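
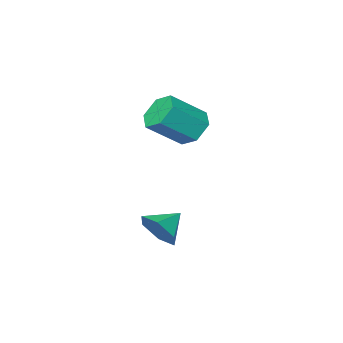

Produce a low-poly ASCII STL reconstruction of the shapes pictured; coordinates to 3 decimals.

solid 
facet normal -0.771 0.209 -0.602
outer loop
vertex -4.098 0.215 0.995
vertex -4.749 0.254 1.843
vertex -4.25 1.14 1.511
endloop
endfacet
facet normal 0.620 0.457 -0.637
outer loop
vertex -4.098 0.215 0.995
vertex -4.25 1.14 1.511
vertex -2.44 -0.232 2.289
endloop
endfacet
facet normal 0.620 0.457 -0.637
outer loop
vertex -2.44 -0.232 2.289
vertex -4.25 1.14 1.511
vertex -2.592 0.693 2.805
endloop
endfacet
facet normal 0.771 -0.209 0.601
outer loop
vertex -2.44 -0.232 2.289
vertex -2.592 0.693 2.805
vertex -3.091 -0.194 3.137
endloop
endfacet
facet normal -0.771 0.208 -0.602
outer loop
vertex -4.25 1.14 1.511
vertex -4.749 0.254 1.843
vertex -4.902 1.179 2.359
endloop
endfacet
facet normal 0.187 0.977 0.099
outer loop
vertex -4.25 1.14 1.511
vertex -4.902 1.179 2.359
vertex -2.592 0.693 2.805
endloop
endfacet
facet normal 0.186 0.977 0.100
outer loop
vertex -2.592 0.693 2.805
vertex -4.902 1.179 2.359
vertex -3.244 0.731 3.653
endloop
endfacet
facet normal 0.771 -0.208 0.602
outer loop
vertex -2.592 0.693 2.805
vertex -3.244 0.731 3.653
vertex -3.091 -0.194 3.137
endloop
endfacet
facet normal -0.771 0.208 -0.601
outer loop
vertex -4.902 1.179 2.359
vertex -4.749 0.254 1.843
vertex -5.4 0.292 2.691
endloop
endfacet
facet normal -0.434 0.519 0.736
outer loop
vertex -4.902 1.179 2.359
vertex -5.4 0.292 2.691
vertex -3.244 0.731 3.653
endloop
endfacet
facet normal -0.434 0.520 0.736
outer loop
vertex -3.244 0.731 3.653
vertex -5.4 0.292 2.691
vertex -3.742 -0.155 3.985
endloop
endfacet
facet normal 0.771 -0.208 0.602
outer loop
vertex -3.244 0.731 3.653
vertex -3.742 -0.155 3.985
vertex -3.091 -0.194 3.137
endloop
endfacet
facet normal -0.771 0.209 -0.601
outer loop
vertex -5.4 0.292 2.691
vertex -4.749 0.254 1.843
vertex -5.248 -0.633 2.175
endloop
endfacet
facet normal -0.620 -0.457 0.637
outer loop
vertex -5.4 0.292 2.691
vertex -5.248 -0.633 2.175
vertex -3.742 -0.155 3.985
endloop
endfacet
facet normal -0.620 -0.457 0.637
outer loop
vertex -3.742 -0.155 3.985
vertex -5.248 -0.633 2.175
vertex -3.59 -1.08 3.469
endloop
endfacet
facet normal 0.771 -0.209 0.602
outer loop
vertex -3.742 -0.155 3.985
vertex -3.59 -1.08 3.469
vertex -3.091 -0.194 3.137
endloop
endfacet
facet normal -0.771 0.208 -0.602
outer loop
vertex -5.248 -0.633 2.175
vertex -4.749 0.254 1.843
vertex -4.596 -0.671 1.327
endloop
endfacet
facet normal -0.186 -0.978 -0.099
outer loop
vertex -5.248 -0.633 2.175
vertex -4.596 -0.671 1.327
vertex -3.59 -1.08 3.469
endloop
endfacet
facet normal -0.187 -0.977 -0.099
outer loop
vertex -3.59 -1.08 3.469
vertex -4.596 -0.671 1.327
vertex -2.938 -1.119 2.621
endloop
endfacet
facet normal 0.771 -0.208 0.602
outer loop
vertex -3.59 -1.08 3.469
vertex -2.938 -1.119 2.621
vertex -3.091 -0.194 3.137
endloop
endfacet
facet normal -0.771 0.208 -0.602
outer loop
vertex -4.596 -0.671 1.327
vertex -4.749 0.254 1.843
vertex -4.098 0.215 0.995
endloop
endfacet
facet normal 0.434 -0.520 -0.736
outer loop
vertex -4.596 -0.671 1.327
vertex -4.098 0.215 0.995
vertex -2.938 -1.119 2.621
endloop
endfacet
facet normal 0.434 -0.519 -0.736
outer loop
vertex -2.938 -1.119 2.621
vertex -4.098 0.215 0.995
vertex -2.44 -0.232 2.289
endloop
endfacet
facet normal 0.771 -0.208 0.601
outer loop
vertex -2.938 -1.119 2.621
vertex -2.44 -0.232 2.289
vertex -3.091 -0.194 3.137
endloop
endfacet
facet normal 0.874 0.075 -0.480
outer loop
vertex -0.463 2.355 -1.743
vertex -0.956 2.884 -2.558
vertex -0.542 3.441 -1.718
endloop
endfacet
facet normal -0.074 -0.028 0.997
outer loop
vertex -0.463 2.355 -1.743
vertex -0.542 3.441 -1.718
vertex -2.224 2.776 -1.862
endloop
endfacet
facet normal 0.874 0.075 -0.480
outer loop
vertex -0.542 3.441 -1.718
vertex -0.956 2.884 -2.558
vertex -1.035 3.971 -2.533
endloop
endfacet
facet normal -0.328 0.689 0.646
outer loop
vertex -0.542 3.441 -1.718
vertex -1.035 3.971 -2.533
vertex -2.224 2.776 -1.862
endloop
endfacet
facet normal 0.874 0.075 -0.480
outer loop
vertex -1.035 3.971 -2.533
vertex -0.956 2.884 -2.558
vertex -1.449 3.413 -3.373
endloop
endfacet
facet normal -0.731 0.677 -0.089
outer loop
vertex -1.035 3.971 -2.533
vertex -1.449 3.413 -3.373
vertex -2.224 2.776 -1.862
endloop
endfacet
facet normal 0.874 0.075 -0.480
outer loop
vertex -1.449 3.413 -3.373
vertex -0.956 2.884 -2.558
vertex -1.37 2.327 -3.398
endloop
endfacet
facet normal -0.879 -0.053 -0.473
outer loop
vertex -1.449 3.413 -3.373
vertex -1.37 2.327 -3.398
vertex -2.224 2.776 -1.862
endloop
endfacet
facet normal 0.874 0.075 -0.480
outer loop
vertex -1.37 2.327 -3.398
vertex -0.956 2.884 -2.558
vertex -0.877 1.797 -2.583
endloop
endfacet
facet normal -0.626 -0.770 -0.123
outer loop
vertex -1.37 2.327 -3.398
vertex -0.877 1.797 -2.583
vertex -2.224 2.776 -1.862
endloop
endfacet
facet normal 0.874 0.075 -0.480
outer loop
vertex -0.877 1.797 -2.583
vertex -0.956 2.884 -2.558
vertex -0.463 2.355 -1.743
endloop
endfacet
facet normal -0.223 -0.758 0.613
outer loop
vertex -0.877 1.797 -2.583
vertex -0.463 2.355 -1.743
vertex -2.224 2.776 -1.862
endloop
endfacet

endsolid


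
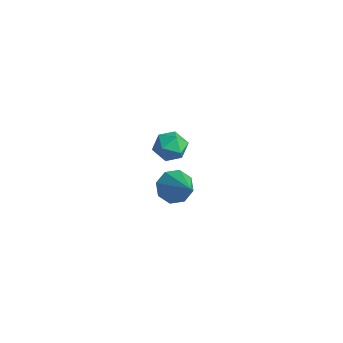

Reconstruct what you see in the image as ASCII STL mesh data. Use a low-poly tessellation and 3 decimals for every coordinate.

solid 
facet normal -0.310 0.238 0.921
outer loop
vertex 1.095 -1.004 3.023
vertex 0.985 -1.81 3.194
vertex 1.717 -1.448 3.347
endloop
endfacet
facet normal 0.160 0.718 0.677
outer loop
vertex 1.095 -1.004 3.023
vertex 1.717 -1.448 3.347
vertex 1.868 -0.906 2.737
endloop
endfacet
facet normal -0.099 0.992 0.073
outer loop
vertex 1.095 -1.004 3.023
vertex 1.868 -0.906 2.737
vertex 1.229 -0.931 2.207
endloop
endfacet
facet normal -0.729 0.682 -0.059
outer loop
vertex 1.095 -1.004 3.023
vertex 1.229 -0.931 2.207
vertex 0.683 -1.49 2.489
endloop
endfacet
facet normal -0.858 0.216 0.466
outer loop
vertex 1.095 -1.004 3.023
vertex 0.683 -1.49 2.489
vertex 0.985 -1.81 3.194
endloop
endfacet
facet normal 0.765 0.375 0.523
outer loop
vertex 1.868 -0.906 2.737
vertex 1.717 -1.448 3.347
vertex 2.237 -1.65 2.731
endloop
endfacet
facet normal 0.007 -0.402 0.916
outer loop
vertex 1.717 -1.448 3.347
vertex 0.985 -1.81 3.194
vertex 1.691 -2.209 3.013
endloop
endfacet
facet normal -0.881 -0.438 0.178
outer loop
vertex 0.985 -1.81 3.194
vertex 0.683 -1.49 2.489
vertex 1.052 -2.234 2.483
endloop
endfacet
facet normal -0.671 0.317 -0.670
outer loop
vertex 0.683 -1.49 2.489
vertex 1.229 -0.931 2.207
vertex 1.203 -1.692 1.873
endloop
endfacet
facet normal 0.346 0.820 -0.456
outer loop
vertex 1.229 -0.931 2.207
vertex 1.868 -0.906 2.737
vertex 1.935 -1.33 2.026
endloop
endfacet
facet normal 0.729 -0.682 0.059
outer loop
vertex 1.825 -2.136 2.197
vertex 2.237 -1.65 2.731
vertex 1.691 -2.209 3.013
endloop
endfacet
facet normal 0.099 -0.992 -0.073
outer loop
vertex 1.825 -2.136 2.197
vertex 1.691 -2.209 3.013
vertex 1.052 -2.234 2.483
endloop
endfacet
facet normal -0.160 -0.718 -0.677
outer loop
vertex 1.825 -2.136 2.197
vertex 1.052 -2.234 2.483
vertex 1.203 -1.692 1.873
endloop
endfacet
facet normal 0.310 -0.238 -0.921
outer loop
vertex 1.825 -2.136 2.197
vertex 1.203 -1.692 1.873
vertex 1.935 -1.33 2.026
endloop
endfacet
facet normal 0.858 -0.216 -0.466
outer loop
vertex 1.825 -2.136 2.197
vertex 1.935 -1.33 2.026
vertex 2.237 -1.65 2.731
endloop
endfacet
facet normal 0.671 -0.317 0.670
outer loop
vertex 1.691 -2.209 3.013
vertex 2.237 -1.65 2.731
vertex 1.717 -1.448 3.347
endloop
endfacet
facet normal -0.346 -0.820 0.456
outer loop
vertex 1.052 -2.234 2.483
vertex 1.691 -2.209 3.013
vertex 0.985 -1.81 3.194
endloop
endfacet
facet normal -0.765 -0.375 -0.523
outer loop
vertex 1.203 -1.692 1.873
vertex 1.052 -2.234 2.483
vertex 0.683 -1.49 2.489
endloop
endfacet
facet normal -0.007 0.402 -0.916
outer loop
vertex 1.935 -1.33 2.026
vertex 1.203 -1.692 1.873
vertex 1.229 -0.931 2.207
endloop
endfacet
facet normal 0.881 0.438 -0.178
outer loop
vertex 2.237 -1.65 2.731
vertex 1.935 -1.33 2.026
vertex 1.868 -0.906 2.737
endloop
endfacet
facet normal -0.764 0.211 -0.610
outer loop
vertex -0.534 0.06 -3.888
vertex -0.88 0.633 -3.256
vertex -0.294 0.718 -3.961
endloop
endfacet
facet normal 0.793 -0.345 -0.502
outer loop
vertex -0.534 0.06 -3.888
vertex -0.294 0.718 -3.961
vertex 0.74 0.187 -1.964
endloop
endfacet
facet normal -0.764 0.209 -0.610
outer loop
vertex -0.294 0.718 -3.961
vertex -0.88 0.633 -3.256
vertex -0.398 1.326 -3.622
endloop
endfacet
facet normal 0.867 0.347 -0.357
outer loop
vertex -0.294 0.718 -3.961
vertex -0.398 1.326 -3.622
vertex 0.74 0.187 -1.964
endloop
endfacet
facet normal -0.765 0.211 -0.609
outer loop
vertex -0.398 1.326 -3.622
vertex -0.88 0.633 -3.256
vertex -0.783 1.529 -3.068
endloop
endfacet
facet normal 0.601 0.789 0.129
outer loop
vertex -0.398 1.326 -3.622
vertex -0.783 1.529 -3.068
vertex 0.74 0.187 -1.964
endloop
endfacet
facet normal -0.764 0.211 -0.610
outer loop
vertex -0.783 1.529 -3.068
vertex -0.88 0.633 -3.256
vertex -1.226 1.206 -2.625
endloop
endfacet
facet normal 0.148 0.723 0.675
outer loop
vertex -0.783 1.529 -3.068
vertex -1.226 1.206 -2.625
vertex 0.74 0.187 -1.964
endloop
endfacet
facet normal -0.764 0.211 -0.610
outer loop
vertex -1.226 1.206 -2.625
vertex -0.88 0.633 -3.256
vertex -1.466 0.548 -2.552
endloop
endfacet
facet normal -0.224 0.188 0.956
outer loop
vertex -1.226 1.206 -2.625
vertex -1.466 0.548 -2.552
vertex 0.74 0.187 -1.964
endloop
endfacet
facet normal -0.764 0.210 -0.610
outer loop
vertex -1.466 0.548 -2.552
vertex -0.88 0.633 -3.256
vertex -1.362 -0.06 -2.891
endloop
endfacet
facet normal -0.299 -0.503 0.811
outer loop
vertex -1.466 0.548 -2.552
vertex -1.362 -0.06 -2.891
vertex 0.74 0.187 -1.964
endloop
endfacet
facet normal -0.764 0.211 -0.609
outer loop
vertex -1.362 -0.06 -2.891
vertex -0.88 0.633 -3.256
vertex -0.977 -0.262 -3.444
endloop
endfacet
facet normal -0.032 -0.946 0.323
outer loop
vertex -1.362 -0.06 -2.891
vertex -0.977 -0.262 -3.444
vertex 0.74 0.187 -1.964
endloop
endfacet
facet normal -0.764 0.211 -0.610
outer loop
vertex -0.977 -0.262 -3.444
vertex -0.88 0.633 -3.256
vertex -0.534 0.06 -3.888
endloop
endfacet
facet normal 0.420 -0.881 -0.220
outer loop
vertex -0.977 -0.262 -3.444
vertex -0.534 0.06 -3.888
vertex 0.74 0.187 -1.964
endloop
endfacet

endsolid


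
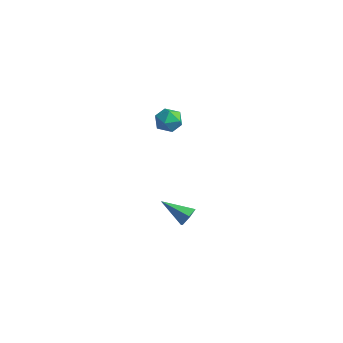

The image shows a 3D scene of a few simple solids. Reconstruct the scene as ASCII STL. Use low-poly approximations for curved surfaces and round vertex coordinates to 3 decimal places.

solid 
facet normal -0.872 0.487 -0.055
outer loop
vertex 0.78 1.551 2.904
vertex 0.379 0.835 2.915
vertex 0.55 1.221 3.619
endloop
endfacet
facet normal -0.380 0.880 0.284
outer loop
vertex 0.78 1.551 2.904
vertex 0.55 1.221 3.619
vertex 1.291 1.565 3.545
endloop
endfacet
facet normal 0.172 0.972 -0.159
outer loop
vertex 0.78 1.551 2.904
vertex 1.291 1.565 3.545
vertex 1.578 1.392 2.796
endloop
endfacet
facet normal 0.023 0.637 -0.770
outer loop
vertex 0.78 1.551 2.904
vertex 1.578 1.392 2.796
vertex 1.014 0.942 2.407
endloop
endfacet
facet normal -0.622 0.338 -0.706
outer loop
vertex 0.78 1.551 2.904
vertex 1.014 0.942 2.407
vertex 0.379 0.835 2.915
endloop
endfacet
facet normal -0.151 0.508 0.848
outer loop
vertex 1.291 1.565 3.545
vertex 0.55 1.221 3.619
vertex 1.206 0.858 3.953
endloop
endfacet
facet normal -0.946 -0.127 0.299
outer loop
vertex 0.55 1.221 3.619
vertex 0.379 0.835 2.915
vertex 0.642 0.408 3.564
endloop
endfacet
facet normal -0.541 -0.370 -0.755
outer loop
vertex 0.379 0.835 2.915
vertex 1.014 0.942 2.407
vertex 0.929 0.235 2.815
endloop
endfacet
facet normal 0.500 0.115 -0.858
outer loop
vertex 1.014 0.942 2.407
vertex 1.578 1.392 2.796
vertex 1.67 0.579 2.741
endloop
endfacet
facet normal 0.742 0.658 0.132
outer loop
vertex 1.578 1.392 2.796
vertex 1.291 1.565 3.545
vertex 1.841 0.965 3.445
endloop
endfacet
facet normal -0.023 -0.637 0.770
outer loop
vertex 1.44 0.249 3.456
vertex 1.206 0.858 3.953
vertex 0.642 0.408 3.564
endloop
endfacet
facet normal -0.172 -0.972 0.159
outer loop
vertex 1.44 0.249 3.456
vertex 0.642 0.408 3.564
vertex 0.929 0.235 2.815
endloop
endfacet
facet normal 0.380 -0.880 -0.284
outer loop
vertex 1.44 0.249 3.456
vertex 0.929 0.235 2.815
vertex 1.67 0.579 2.741
endloop
endfacet
facet normal 0.872 -0.487 0.055
outer loop
vertex 1.44 0.249 3.456
vertex 1.67 0.579 2.741
vertex 1.841 0.965 3.445
endloop
endfacet
facet normal 0.622 -0.338 0.706
outer loop
vertex 1.44 0.249 3.456
vertex 1.841 0.965 3.445
vertex 1.206 0.858 3.953
endloop
endfacet
facet normal -0.500 -0.115 0.858
outer loop
vertex 0.642 0.408 3.564
vertex 1.206 0.858 3.953
vertex 0.55 1.221 3.619
endloop
endfacet
facet normal -0.742 -0.658 -0.132
outer loop
vertex 0.929 0.235 2.815
vertex 0.642 0.408 3.564
vertex 0.379 0.835 2.915
endloop
endfacet
facet normal 0.151 -0.508 -0.848
outer loop
vertex 1.67 0.579 2.741
vertex 0.929 0.235 2.815
vertex 1.014 0.942 2.407
endloop
endfacet
facet normal 0.946 0.127 -0.299
outer loop
vertex 1.841 0.965 3.445
vertex 1.67 0.579 2.741
vertex 1.578 1.392 2.796
endloop
endfacet
facet normal 0.541 0.370 0.755
outer loop
vertex 1.206 0.858 3.953
vertex 1.841 0.965 3.445
vertex 1.291 1.565 3.545
endloop
endfacet
facet normal 0.806 0.334 -0.490
outer loop
vertex 2.446 1.507 -3.556
vertex 2.241 1.18 -4.116
vertex 2.043 1.821 -4.005
endloop
endfacet
facet normal -0.253 0.672 0.696
outer loop
vertex 2.446 1.507 -3.556
vertex 2.043 1.821 -4.005
vertex 0.839 0.6 -3.264
endloop
endfacet
facet normal 0.806 0.334 -0.490
outer loop
vertex 2.043 1.821 -4.005
vertex 2.241 1.18 -4.116
vertex 1.838 1.494 -4.565
endloop
endfacet
facet normal -0.741 0.661 -0.115
outer loop
vertex 2.043 1.821 -4.005
vertex 1.838 1.494 -4.565
vertex 0.839 0.6 -3.264
endloop
endfacet
facet normal 0.806 0.334 -0.490
outer loop
vertex 1.838 1.494 -4.565
vertex 2.241 1.18 -4.116
vertex 2.036 0.853 -4.676
endloop
endfacet
facet normal -0.747 -0.117 -0.654
outer loop
vertex 1.838 1.494 -4.565
vertex 2.036 0.853 -4.676
vertex 0.839 0.6 -3.264
endloop
endfacet
facet normal 0.806 0.334 -0.490
outer loop
vertex 2.036 0.853 -4.676
vertex 2.241 1.18 -4.116
vertex 2.439 0.539 -4.227
endloop
endfacet
facet normal -0.264 -0.886 -0.382
outer loop
vertex 2.036 0.853 -4.676
vertex 2.439 0.539 -4.227
vertex 0.839 0.6 -3.264
endloop
endfacet
facet normal 0.806 0.334 -0.490
outer loop
vertex 2.439 0.539 -4.227
vertex 2.241 1.18 -4.116
vertex 2.644 0.866 -3.667
endloop
endfacet
facet normal 0.225 -0.875 0.429
outer loop
vertex 2.439 0.539 -4.227
vertex 2.644 0.866 -3.667
vertex 0.839 0.6 -3.264
endloop
endfacet
facet normal 0.806 0.334 -0.490
outer loop
vertex 2.644 0.866 -3.667
vertex 2.241 1.18 -4.116
vertex 2.446 1.507 -3.556
endloop
endfacet
facet normal 0.230 -0.097 0.968
outer loop
vertex 2.644 0.866 -3.667
vertex 2.446 1.507 -3.556
vertex 0.839 0.6 -3.264
endloop
endfacet

endsolid


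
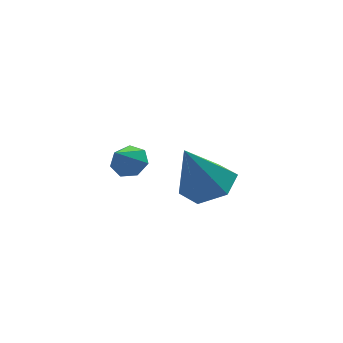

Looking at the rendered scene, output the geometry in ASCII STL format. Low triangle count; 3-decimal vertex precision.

solid 
facet normal 0.410 0.173 -0.896
outer loop
vertex 2.963 3.572 -0.83
vertex 2.48 2.757 -1.208
vertex 2.033 3.673 -1.236
endloop
endfacet
facet normal -0.144 0.832 0.536
outer loop
vertex 2.963 3.572 -0.83
vertex 2.033 3.673 -1.236
vertex 1.64 2.403 0.628
endloop
endfacet
facet normal 0.410 0.173 -0.896
outer loop
vertex 2.033 3.673 -1.236
vertex 2.48 2.757 -1.208
vertex 1.55 2.858 -1.614
endloop
endfacet
facet normal -0.878 0.461 0.129
outer loop
vertex 2.033 3.673 -1.236
vertex 1.55 2.858 -1.614
vertex 1.64 2.403 0.628
endloop
endfacet
facet normal 0.410 0.173 -0.896
outer loop
vertex 1.55 2.858 -1.614
vertex 2.48 2.757 -1.208
vertex 1.998 1.942 -1.586
endloop
endfacet
facet normal -0.896 -0.440 -0.053
outer loop
vertex 1.55 2.858 -1.614
vertex 1.998 1.942 -1.586
vertex 1.64 2.403 0.628
endloop
endfacet
facet normal 0.410 0.173 -0.896
outer loop
vertex 1.998 1.942 -1.586
vertex 2.48 2.757 -1.208
vertex 2.928 1.841 -1.18
endloop
endfacet
facet normal -0.180 -0.968 0.172
outer loop
vertex 1.998 1.942 -1.586
vertex 2.928 1.841 -1.18
vertex 1.64 2.403 0.628
endloop
endfacet
facet normal 0.410 0.173 -0.896
outer loop
vertex 2.928 1.841 -1.18
vertex 2.48 2.757 -1.208
vertex 3.41 2.656 -0.802
endloop
endfacet
facet normal 0.554 -0.597 0.580
outer loop
vertex 2.928 1.841 -1.18
vertex 3.41 2.656 -0.802
vertex 1.64 2.403 0.628
endloop
endfacet
facet normal 0.410 0.173 -0.896
outer loop
vertex 3.41 2.656 -0.802
vertex 2.48 2.757 -1.208
vertex 2.963 3.572 -0.83
endloop
endfacet
facet normal 0.572 0.303 0.762
outer loop
vertex 3.41 2.656 -0.802
vertex 2.963 3.572 -0.83
vertex 1.64 2.403 0.628
endloop
endfacet
facet normal 0.427 0.582 -0.692
outer loop
vertex -0.026 -0.7 2.555
vertex -0.5 -0.794 2.183
vertex -0.425 -0.355 2.599
endloop
endfacet
facet normal 0.260 0.179 0.949
outer loop
vertex -0.026 -0.7 2.555
vertex -0.425 -0.355 2.599
vertex -0.98 -1.446 2.957
endloop
endfacet
facet normal 0.429 0.582 -0.691
outer loop
vertex -0.425 -0.355 2.599
vertex -0.5 -0.794 2.183
vertex -0.88 -0.34 2.329
endloop
endfacet
facet normal -0.438 0.474 0.764
outer loop
vertex -0.425 -0.355 2.599
vertex -0.88 -0.34 2.329
vertex -0.98 -1.446 2.957
endloop
endfacet
facet normal 0.428 0.581 -0.692
outer loop
vertex -0.88 -0.34 2.329
vertex -0.5 -0.794 2.183
vertex -1.049 -0.668 1.949
endloop
endfacet
facet normal -0.948 0.218 0.233
outer loop
vertex -0.88 -0.34 2.329
vertex -1.049 -0.668 1.949
vertex -0.98 -1.446 2.957
endloop
endfacet
facet normal 0.428 0.582 -0.691
outer loop
vertex -1.049 -0.668 1.949
vertex -0.5 -0.794 2.183
vertex -0.805 -1.09 1.745
endloop
endfacet
facet normal -0.886 -0.394 -0.244
outer loop
vertex -1.049 -0.668 1.949
vertex -0.805 -1.09 1.745
vertex -0.98 -1.446 2.957
endloop
endfacet
facet normal 0.428 0.582 -0.691
outer loop
vertex -0.805 -1.09 1.745
vertex -0.5 -0.794 2.183
vertex -0.331 -1.29 1.87
endloop
endfacet
facet normal -0.300 -0.903 -0.308
outer loop
vertex -0.805 -1.09 1.745
vertex -0.331 -1.29 1.87
vertex -0.98 -1.446 2.957
endloop
endfacet
facet normal 0.428 0.582 -0.692
outer loop
vertex -0.331 -1.29 1.87
vertex -0.5 -0.794 2.183
vertex 0.016 -1.116 2.231
endloop
endfacet
facet normal 0.371 -0.924 0.089
outer loop
vertex -0.331 -1.29 1.87
vertex 0.016 -1.116 2.231
vertex -0.98 -1.446 2.957
endloop
endfacet
facet normal 0.428 0.582 -0.692
outer loop
vertex 0.016 -1.116 2.231
vertex -0.5 -0.794 2.183
vertex -0.026 -0.7 2.555
endloop
endfacet
facet normal 0.619 -0.443 0.649
outer loop
vertex 0.016 -1.116 2.231
vertex -0.026 -0.7 2.555
vertex -0.98 -1.446 2.957
endloop
endfacet

endsolid


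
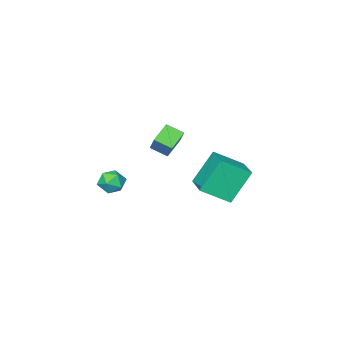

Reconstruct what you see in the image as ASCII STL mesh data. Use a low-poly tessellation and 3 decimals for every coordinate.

solid 
facet normal -0.692 0.511 -0.510
outer loop
vertex -1.351 2.595 1.807
vertex -0.452 4.172 2.167
vertex -0.251 2.362 0.081
endloop
endfacet
facet normal -0.486 -0.852 -0.195
outer loop
vertex 0.932 1.488 0.953
vertex -1.351 2.595 1.807
vertex -0.251 2.362 0.081
endloop
endfacet
facet normal -0.692 0.511 -0.510
outer loop
vertex -0.251 2.362 0.081
vertex -0.452 4.172 2.167
vertex 0.648 3.939 0.441
endloop
endfacet
facet normal 0.534 -0.113 -0.838
outer loop
vertex 0.648 3.939 0.441
vertex 0.932 1.488 0.953
vertex -0.251 2.362 0.081
endloop
endfacet
facet normal -0.534 0.113 0.838
outer loop
vertex -1.351 2.595 1.807
vertex 0.731 3.298 3.039
vertex -0.452 4.172 2.167
endloop
endfacet
facet normal -0.486 -0.852 -0.195
outer loop
vertex -0.168 1.721 2.679
vertex -1.351 2.595 1.807
vertex 0.932 1.488 0.953
endloop
endfacet
facet normal -0.534 0.113 0.838
outer loop
vertex -0.168 1.721 2.679
vertex 0.731 3.298 3.039
vertex -1.351 2.595 1.807
endloop
endfacet
facet normal 0.486 0.852 0.195
outer loop
vertex -0.452 4.172 2.167
vertex 0.731 3.298 3.039
vertex 0.648 3.939 0.441
endloop
endfacet
facet normal 0.534 -0.113 -0.838
outer loop
vertex 1.831 3.065 1.313
vertex 0.932 1.488 0.953
vertex 0.648 3.939 0.441
endloop
endfacet
facet normal 0.486 0.852 0.195
outer loop
vertex 0.648 3.939 0.441
vertex 0.731 3.298 3.039
vertex 1.831 3.065 1.313
endloop
endfacet
facet normal 0.692 -0.511 0.510
outer loop
vertex 1.831 3.065 1.313
vertex -0.168 1.721 2.679
vertex 0.932 1.488 0.953
endloop
endfacet
facet normal 0.692 -0.511 0.510
outer loop
vertex 0.731 3.298 3.039
vertex -0.168 1.721 2.679
vertex 1.831 3.065 1.313
endloop
endfacet
facet normal -0.479 0.762 -0.437
outer loop
vertex -2.158 -3.113 0.85
vertex -1.586 -2.083 2.019
vertex -1.173 -2.885 0.167
endloop
endfacet
facet normal -0.345 -0.621 -0.704
outer loop
vertex -0.674 -3.677 0.621
vertex -2.158 -3.113 0.85
vertex -1.173 -2.885 0.167
endloop
endfacet
facet normal -0.479 0.762 -0.437
outer loop
vertex -1.173 -2.885 0.167
vertex -1.586 -2.083 2.019
vertex -0.601 -1.855 1.336
endloop
endfacet
facet normal 0.807 0.187 -0.560
outer loop
vertex -0.601 -1.855 1.336
vertex -0.674 -3.677 0.621
vertex -1.173 -2.885 0.167
endloop
endfacet
facet normal -0.807 -0.187 0.560
outer loop
vertex -2.158 -3.113 0.85
vertex -1.087 -2.875 2.473
vertex -1.586 -2.083 2.019
endloop
endfacet
facet normal -0.345 -0.621 -0.704
outer loop
vertex -1.659 -3.905 1.304
vertex -2.158 -3.113 0.85
vertex -0.674 -3.677 0.621
endloop
endfacet
facet normal -0.807 -0.187 0.560
outer loop
vertex -1.659 -3.905 1.304
vertex -1.087 -2.875 2.473
vertex -2.158 -3.113 0.85
endloop
endfacet
facet normal 0.345 0.621 0.704
outer loop
vertex -1.586 -2.083 2.019
vertex -1.087 -2.875 2.473
vertex -0.601 -1.855 1.336
endloop
endfacet
facet normal 0.807 0.187 -0.560
outer loop
vertex -0.102 -2.647 1.79
vertex -0.674 -3.677 0.621
vertex -0.601 -1.855 1.336
endloop
endfacet
facet normal 0.345 0.621 0.704
outer loop
vertex -0.601 -1.855 1.336
vertex -1.087 -2.875 2.473
vertex -0.102 -2.647 1.79
endloop
endfacet
facet normal 0.479 -0.762 0.437
outer loop
vertex -0.102 -2.647 1.79
vertex -1.659 -3.905 1.304
vertex -0.674 -3.677 0.621
endloop
endfacet
facet normal 0.479 -0.762 0.437
outer loop
vertex -1.087 -2.875 2.473
vertex -1.659 -3.905 1.304
vertex -0.102 -2.647 1.79
endloop
endfacet
facet normal -0.105 -0.087 0.991
outer loop
vertex 3.048 -1.553 0.851
vertex 2.676 -2.23 0.752
vertex 3.45 -2.22 0.835
endloop
endfacet
facet normal 0.489 0.275 0.828
outer loop
vertex 3.048 -1.553 0.851
vertex 3.45 -2.22 0.835
vertex 3.723 -1.592 0.465
endloop
endfacet
facet normal 0.301 0.845 0.442
outer loop
vertex 3.048 -1.553 0.851
vertex 3.723 -1.592 0.465
vertex 3.119 -1.214 0.154
endloop
endfacet
facet normal -0.409 0.836 0.365
outer loop
vertex 3.048 -1.553 0.851
vertex 3.119 -1.214 0.154
vertex 2.472 -1.608 0.331
endloop
endfacet
facet normal -0.661 0.260 0.704
outer loop
vertex 3.048 -1.553 0.851
vertex 2.472 -1.608 0.331
vertex 2.676 -2.23 0.752
endloop
endfacet
facet normal 0.897 -0.143 0.419
outer loop
vertex 3.723 -1.592 0.465
vertex 3.45 -2.22 0.835
vertex 3.768 -2.292 0.129
endloop
endfacet
facet normal -0.064 -0.729 0.682
outer loop
vertex 3.45 -2.22 0.835
vertex 2.676 -2.23 0.752
vertex 3.121 -2.686 0.306
endloop
endfacet
facet normal -0.961 -0.167 0.219
outer loop
vertex 2.676 -2.23 0.752
vertex 2.472 -1.608 0.331
vertex 2.517 -2.308 -0.005
endloop
endfacet
facet normal -0.555 0.764 -0.328
outer loop
vertex 2.472 -1.608 0.331
vertex 3.119 -1.214 0.154
vertex 2.79 -1.68 -0.375
endloop
endfacet
facet normal 0.593 0.779 -0.205
outer loop
vertex 3.119 -1.214 0.154
vertex 3.723 -1.592 0.465
vertex 3.564 -1.67 -0.292
endloop
endfacet
facet normal 0.409 -0.836 -0.365
outer loop
vertex 3.192 -2.347 -0.391
vertex 3.768 -2.292 0.129
vertex 3.121 -2.686 0.306
endloop
endfacet
facet normal -0.301 -0.845 -0.442
outer loop
vertex 3.192 -2.347 -0.391
vertex 3.121 -2.686 0.306
vertex 2.517 -2.308 -0.005
endloop
endfacet
facet normal -0.489 -0.275 -0.828
outer loop
vertex 3.192 -2.347 -0.391
vertex 2.517 -2.308 -0.005
vertex 2.79 -1.68 -0.375
endloop
endfacet
facet normal 0.105 0.087 -0.991
outer loop
vertex 3.192 -2.347 -0.391
vertex 2.79 -1.68 -0.375
vertex 3.564 -1.67 -0.292
endloop
endfacet
facet normal 0.661 -0.260 -0.704
outer loop
vertex 3.192 -2.347 -0.391
vertex 3.564 -1.67 -0.292
vertex 3.768 -2.292 0.129
endloop
endfacet
facet normal 0.555 -0.764 0.328
outer loop
vertex 3.121 -2.686 0.306
vertex 3.768 -2.292 0.129
vertex 3.45 -2.22 0.835
endloop
endfacet
facet normal -0.593 -0.779 0.205
outer loop
vertex 2.517 -2.308 -0.005
vertex 3.121 -2.686 0.306
vertex 2.676 -2.23 0.752
endloop
endfacet
facet normal -0.897 0.143 -0.419
outer loop
vertex 2.79 -1.68 -0.375
vertex 2.517 -2.308 -0.005
vertex 2.472 -1.608 0.331
endloop
endfacet
facet normal 0.064 0.729 -0.682
outer loop
vertex 3.564 -1.67 -0.292
vertex 2.79 -1.68 -0.375
vertex 3.119 -1.214 0.154
endloop
endfacet
facet normal 0.961 0.167 -0.219
outer loop
vertex 3.768 -2.292 0.129
vertex 3.564 -1.67 -0.292
vertex 3.723 -1.592 0.465
endloop
endfacet

endsolid


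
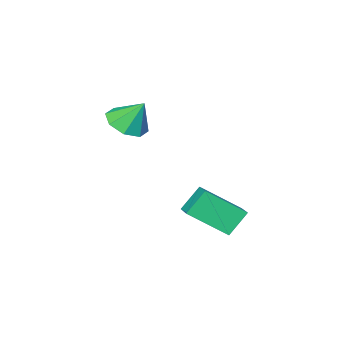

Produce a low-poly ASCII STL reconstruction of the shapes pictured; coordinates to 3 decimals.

solid 
facet normal 0.219 -0.495 -0.841
outer loop
vertex -0.775 -2.433 1.131
vertex -1.301 -1.972 0.723
vertex -0.512 -1.922 0.899
endloop
endfacet
facet normal 0.625 0.032 0.780
outer loop
vertex -0.775 -2.433 1.131
vertex -0.512 -1.922 0.899
vertex -1.559 -1.388 1.717
endloop
endfacet
facet normal 0.219 -0.494 -0.841
outer loop
vertex -0.512 -1.922 0.899
vertex -1.301 -1.972 0.723
vertex -0.712 -1.44 0.564
endloop
endfacet
facet normal 0.661 0.593 0.459
outer loop
vertex -0.512 -1.922 0.899
vertex -0.712 -1.44 0.564
vertex -1.559 -1.388 1.717
endloop
endfacet
facet normal 0.218 -0.493 -0.842
outer loop
vertex -0.712 -1.44 0.564
vertex -1.301 -1.972 0.723
vertex -1.257 -1.269 0.323
endloop
endfacet
facet normal 0.242 0.961 0.134
outer loop
vertex -0.712 -1.44 0.564
vertex -1.257 -1.269 0.323
vertex -1.559 -1.388 1.717
endloop
endfacet
facet normal 0.218 -0.493 -0.842
outer loop
vertex -1.257 -1.269 0.323
vertex -1.301 -1.972 0.723
vertex -1.828 -1.51 0.316
endloop
endfacet
facet normal -0.389 0.921 -0.006
outer loop
vertex -1.257 -1.269 0.323
vertex -1.828 -1.51 0.316
vertex -1.559 -1.388 1.717
endloop
endfacet
facet normal 0.217 -0.494 -0.842
outer loop
vertex -1.828 -1.51 0.316
vertex -1.301 -1.972 0.723
vertex -2.091 -2.021 0.548
endloop
endfacet
facet normal -0.859 0.497 0.122
outer loop
vertex -1.828 -1.51 0.316
vertex -2.091 -2.021 0.548
vertex -1.559 -1.388 1.717
endloop
endfacet
facet normal 0.217 -0.495 -0.841
outer loop
vertex -2.091 -2.021 0.548
vertex -1.301 -1.972 0.723
vertex -1.891 -2.503 0.883
endloop
endfacet
facet normal -0.895 -0.064 0.442
outer loop
vertex -2.091 -2.021 0.548
vertex -1.891 -2.503 0.883
vertex -1.559 -1.388 1.717
endloop
endfacet
facet normal 0.217 -0.495 -0.842
outer loop
vertex -1.891 -2.503 0.883
vertex -1.301 -1.972 0.723
vertex -1.346 -2.674 1.124
endloop
endfacet
facet normal -0.475 -0.432 0.767
outer loop
vertex -1.891 -2.503 0.883
vertex -1.346 -2.674 1.124
vertex -1.559 -1.388 1.717
endloop
endfacet
facet normal 0.219 -0.495 -0.841
outer loop
vertex -1.346 -2.674 1.124
vertex -1.301 -1.972 0.723
vertex -0.775 -2.433 1.131
endloop
endfacet
facet normal 0.155 -0.392 0.907
outer loop
vertex -1.346 -2.674 1.124
vertex -0.775 -2.433 1.131
vertex -1.559 -1.388 1.717
endloop
endfacet
facet normal -0.585 0.567 -0.581
outer loop
vertex -3.583 1.084 -2.894
vertex -3.112 1.859 -2.612
vertex -2.877 0.958 -3.728
endloop
endfacet
facet normal -0.496 -0.816 -0.297
outer loop
vertex -1.888 0.001 -2.748
vertex -3.583 1.084 -2.894
vertex -2.877 0.958 -3.728
endloop
endfacet
facet normal -0.585 0.566 -0.580
outer loop
vertex -2.877 0.958 -3.728
vertex -3.112 1.859 -2.612
vertex -2.406 1.734 -3.446
endloop
endfacet
facet normal 0.642 -0.114 -0.759
outer loop
vertex -2.406 1.734 -3.446
vertex -1.888 0.001 -2.748
vertex -2.877 0.958 -3.728
endloop
endfacet
facet normal -0.642 0.114 0.759
outer loop
vertex -3.583 1.084 -2.894
vertex -2.123 0.902 -1.632
vertex -3.112 1.859 -2.612
endloop
endfacet
facet normal -0.496 -0.816 -0.297
outer loop
vertex -2.594 0.126 -1.914
vertex -3.583 1.084 -2.894
vertex -1.888 0.001 -2.748
endloop
endfacet
facet normal -0.642 0.114 0.759
outer loop
vertex -2.594 0.126 -1.914
vertex -2.123 0.902 -1.632
vertex -3.583 1.084 -2.894
endloop
endfacet
facet normal 0.495 0.816 0.297
outer loop
vertex -3.112 1.859 -2.612
vertex -2.123 0.902 -1.632
vertex -2.406 1.734 -3.446
endloop
endfacet
facet normal 0.641 -0.114 -0.759
outer loop
vertex -1.417 0.776 -2.466
vertex -1.888 0.001 -2.748
vertex -2.406 1.734 -3.446
endloop
endfacet
facet normal 0.496 0.816 0.297
outer loop
vertex -2.406 1.734 -3.446
vertex -2.123 0.902 -1.632
vertex -1.417 0.776 -2.466
endloop
endfacet
facet normal 0.585 -0.567 0.580
outer loop
vertex -1.417 0.776 -2.466
vertex -2.594 0.126 -1.914
vertex -1.888 0.001 -2.748
endloop
endfacet
facet normal 0.585 -0.566 0.581
outer loop
vertex -2.123 0.902 -1.632
vertex -2.594 0.126 -1.914
vertex -1.417 0.776 -2.466
endloop
endfacet

endsolid


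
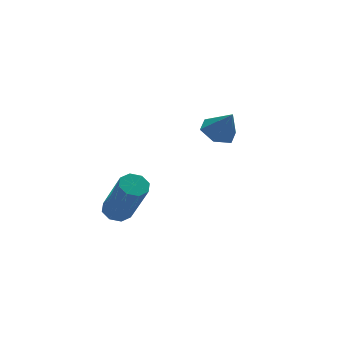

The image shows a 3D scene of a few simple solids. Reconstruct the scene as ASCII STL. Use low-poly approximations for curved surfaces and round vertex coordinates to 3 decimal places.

solid 
facet normal -0.254 0.447 -0.858
outer loop
vertex 1.642 2.229 1.37
vertex 0.908 2.256 1.601
vertex 1.385 2.838 1.763
endloop
endfacet
facet normal 0.922 0.163 0.351
outer loop
vertex 1.642 2.229 1.37
vertex 1.385 2.838 1.763
vertex 1.232 1.684 2.699
endloop
endfacet
facet normal -0.253 0.446 -0.858
outer loop
vertex 1.385 2.838 1.763
vertex 0.908 2.256 1.601
vertex 0.65 2.866 1.994
endloop
endfacet
facet normal 0.263 0.586 0.766
outer loop
vertex 1.385 2.838 1.763
vertex 0.65 2.866 1.994
vertex 1.232 1.684 2.699
endloop
endfacet
facet normal -0.253 0.446 -0.859
outer loop
vertex 0.65 2.866 1.994
vertex 0.908 2.256 1.601
vertex 0.174 2.283 1.831
endloop
endfacet
facet normal -0.543 0.217 0.811
outer loop
vertex 0.65 2.866 1.994
vertex 0.174 2.283 1.831
vertex 1.232 1.684 2.699
endloop
endfacet
facet normal -0.253 0.446 -0.859
outer loop
vertex 0.174 2.283 1.831
vertex 0.908 2.256 1.601
vertex 0.432 1.673 1.438
endloop
endfacet
facet normal -0.688 -0.576 0.442
outer loop
vertex 0.174 2.283 1.831
vertex 0.432 1.673 1.438
vertex 1.232 1.684 2.699
endloop
endfacet
facet normal -0.253 0.446 -0.859
outer loop
vertex 0.432 1.673 1.438
vertex 0.908 2.256 1.601
vertex 1.166 1.646 1.208
endloop
endfacet
facet normal -0.028 -0.999 0.027
outer loop
vertex 0.432 1.673 1.438
vertex 1.166 1.646 1.208
vertex 1.232 1.684 2.699
endloop
endfacet
facet normal -0.254 0.446 -0.858
outer loop
vertex 1.166 1.646 1.208
vertex 0.908 2.256 1.601
vertex 1.642 2.229 1.37
endloop
endfacet
facet normal 0.777 -0.629 -0.018
outer loop
vertex 1.166 1.646 1.208
vertex 1.642 2.229 1.37
vertex 1.232 1.684 2.699
endloop
endfacet
facet normal -0.096 0.506 -0.857
outer loop
vertex -3.448 1.065 -0.511
vertex -3.896 0.714 -0.668
vertex -3.848 1.223 -0.373
endloop
endfacet
facet normal 0.454 0.789 0.414
outer loop
vertex -3.448 1.065 -0.511
vertex -3.848 1.223 -0.373
vertex -3.236 -0.043 1.365
endloop
endfacet
facet normal 0.453 0.789 0.415
outer loop
vertex -3.236 -0.043 1.365
vertex -3.848 1.223 -0.373
vertex -3.636 0.114 1.503
endloop
endfacet
facet normal 0.097 -0.507 0.857
outer loop
vertex -3.236 -0.043 1.365
vertex -3.636 0.114 1.503
vertex -3.684 -0.394 1.208
endloop
endfacet
facet normal -0.095 0.506 -0.857
outer loop
vertex -3.848 1.223 -0.373
vertex -3.896 0.714 -0.668
vertex -4.276 1.083 -0.408
endloop
endfacet
facet normal -0.305 0.804 0.510
outer loop
vertex -3.848 1.223 -0.373
vertex -4.276 1.083 -0.408
vertex -3.636 0.114 1.503
endloop
endfacet
facet normal -0.304 0.805 0.510
outer loop
vertex -3.636 0.114 1.503
vertex -4.276 1.083 -0.408
vertex -4.064 -0.026 1.469
endloop
endfacet
facet normal 0.098 -0.507 0.857
outer loop
vertex -3.636 0.114 1.503
vertex -4.064 -0.026 1.469
vertex -3.684 -0.394 1.208
endloop
endfacet
facet normal -0.096 0.506 -0.857
outer loop
vertex -4.276 1.083 -0.408
vertex -3.896 0.714 -0.668
vertex -4.481 0.727 -0.595
endloop
endfacet
facet normal -0.886 0.349 0.306
outer loop
vertex -4.276 1.083 -0.408
vertex -4.481 0.727 -0.595
vertex -4.064 -0.026 1.469
endloop
endfacet
facet normal -0.886 0.349 0.306
outer loop
vertex -4.064 -0.026 1.469
vertex -4.481 0.727 -0.595
vertex -4.269 -0.382 1.282
endloop
endfacet
facet normal 0.098 -0.506 0.857
outer loop
vertex -4.064 -0.026 1.469
vertex -4.269 -0.382 1.282
vertex -3.684 -0.394 1.208
endloop
endfacet
facet normal -0.096 0.506 -0.857
outer loop
vertex -4.481 0.727 -0.595
vertex -3.896 0.714 -0.668
vertex -4.344 0.363 -0.825
endloop
endfacet
facet normal -0.948 -0.309 -0.076
outer loop
vertex -4.481 0.727 -0.595
vertex -4.344 0.363 -0.825
vertex -4.269 -0.382 1.282
endloop
endfacet
facet normal -0.948 -0.310 -0.076
outer loop
vertex -4.269 -0.382 1.282
vertex -4.344 0.363 -0.825
vertex -4.132 -0.745 1.051
endloop
endfacet
facet normal 0.098 -0.508 0.856
outer loop
vertex -4.269 -0.382 1.282
vertex -4.132 -0.745 1.051
vertex -3.684 -0.394 1.208
endloop
endfacet
facet normal -0.097 0.507 -0.857
outer loop
vertex -4.344 0.363 -0.825
vertex -3.896 0.714 -0.668
vertex -3.944 0.206 -0.963
endloop
endfacet
facet normal -0.453 -0.789 -0.415
outer loop
vertex -4.344 0.363 -0.825
vertex -3.944 0.206 -0.963
vertex -4.132 -0.745 1.051
endloop
endfacet
facet normal -0.454 -0.788 -0.415
outer loop
vertex -4.132 -0.745 1.051
vertex -3.944 0.206 -0.963
vertex -3.732 -0.903 0.913
endloop
endfacet
facet normal 0.096 -0.506 0.857
outer loop
vertex -4.132 -0.745 1.051
vertex -3.732 -0.903 0.913
vertex -3.684 -0.394 1.208
endloop
endfacet
facet normal -0.098 0.507 -0.857
outer loop
vertex -3.944 0.206 -0.963
vertex -3.896 0.714 -0.668
vertex -3.516 0.346 -0.929
endloop
endfacet
facet normal 0.304 -0.805 -0.510
outer loop
vertex -3.944 0.206 -0.963
vertex -3.516 0.346 -0.929
vertex -3.732 -0.903 0.913
endloop
endfacet
facet normal 0.305 -0.804 -0.510
outer loop
vertex -3.732 -0.903 0.913
vertex -3.516 0.346 -0.929
vertex -3.304 -0.763 0.948
endloop
endfacet
facet normal 0.095 -0.506 0.857
outer loop
vertex -3.732 -0.903 0.913
vertex -3.304 -0.763 0.948
vertex -3.684 -0.394 1.208
endloop
endfacet
facet normal -0.098 0.506 -0.857
outer loop
vertex -3.516 0.346 -0.929
vertex -3.896 0.714 -0.668
vertex -3.311 0.702 -0.742
endloop
endfacet
facet normal 0.886 -0.349 -0.306
outer loop
vertex -3.516 0.346 -0.929
vertex -3.311 0.702 -0.742
vertex -3.304 -0.763 0.948
endloop
endfacet
facet normal 0.886 -0.349 -0.306
outer loop
vertex -3.304 -0.763 0.948
vertex -3.311 0.702 -0.742
vertex -3.099 -0.407 1.135
endloop
endfacet
facet normal 0.096 -0.506 0.857
outer loop
vertex -3.304 -0.763 0.948
vertex -3.099 -0.407 1.135
vertex -3.684 -0.394 1.208
endloop
endfacet
facet normal -0.098 0.508 -0.856
outer loop
vertex -3.311 0.702 -0.742
vertex -3.896 0.714 -0.668
vertex -3.448 1.065 -0.511
endloop
endfacet
facet normal 0.948 0.309 0.076
outer loop
vertex -3.311 0.702 -0.742
vertex -3.448 1.065 -0.511
vertex -3.099 -0.407 1.135
endloop
endfacet
facet normal 0.948 0.309 0.075
outer loop
vertex -3.099 -0.407 1.135
vertex -3.448 1.065 -0.511
vertex -3.236 -0.043 1.365
endloop
endfacet
facet normal 0.096 -0.506 0.857
outer loop
vertex -3.099 -0.407 1.135
vertex -3.236 -0.043 1.365
vertex -3.684 -0.394 1.208
endloop
endfacet

endsolid


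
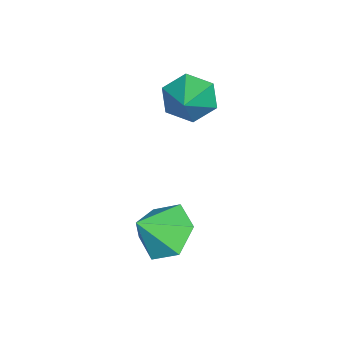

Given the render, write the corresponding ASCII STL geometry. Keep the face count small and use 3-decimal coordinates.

solid 
facet normal -0.871 -0.136 -0.472
outer loop
vertex -3.246 2.913 2.227
vertex -3.636 3.57 2.758
vertex -3.235 3.801 1.951
endloop
endfacet
facet normal 0.827 -0.176 -0.534
outer loop
vertex -3.246 2.913 2.227
vertex -3.235 3.801 1.951
vertex -2.224 3.79 3.522
endloop
endfacet
facet normal -0.871 -0.136 -0.472
outer loop
vertex -3.235 3.801 1.951
vertex -3.636 3.57 2.758
vertex -3.625 4.458 2.482
endloop
endfacet
facet normal 0.617 0.683 -0.392
outer loop
vertex -3.235 3.801 1.951
vertex -3.625 4.458 2.482
vertex -2.224 3.79 3.522
endloop
endfacet
facet normal -0.871 -0.136 -0.472
outer loop
vertex -3.625 4.458 2.482
vertex -3.636 3.57 2.758
vertex -4.026 4.226 3.288
endloop
endfacet
facet normal 0.177 0.919 0.352
outer loop
vertex -3.625 4.458 2.482
vertex -4.026 4.226 3.288
vertex -2.224 3.79 3.522
endloop
endfacet
facet normal -0.871 -0.137 -0.471
outer loop
vertex -4.026 4.226 3.288
vertex -3.636 3.57 2.758
vertex -4.036 3.339 3.565
endloop
endfacet
facet normal -0.052 0.298 0.953
outer loop
vertex -4.026 4.226 3.288
vertex -4.036 3.339 3.565
vertex -2.224 3.79 3.522
endloop
endfacet
facet normal -0.871 -0.137 -0.471
outer loop
vertex -4.036 3.339 3.565
vertex -3.636 3.57 2.758
vertex -3.646 2.682 3.034
endloop
endfacet
facet normal 0.159 -0.562 0.812
outer loop
vertex -4.036 3.339 3.565
vertex -3.646 2.682 3.034
vertex -2.224 3.79 3.522
endloop
endfacet
facet normal -0.871 -0.137 -0.471
outer loop
vertex -3.646 2.682 3.034
vertex -3.636 3.57 2.758
vertex -3.246 2.913 2.227
endloop
endfacet
facet normal 0.599 -0.798 0.068
outer loop
vertex -3.646 2.682 3.034
vertex -3.246 2.913 2.227
vertex -2.224 3.79 3.522
endloop
endfacet
facet normal -0.540 0.511 -0.669
outer loop
vertex 0.921 3.689 -1.182
vertex 0.208 3.932 -0.422
vertex 1.041 4.579 -0.6
endloop
endfacet
facet normal 0.994 -0.103 -0.047
outer loop
vertex 0.921 3.689 -1.182
vertex 1.041 4.579 -0.6
vertex 0.952 3.228 0.502
endloop
endfacet
facet normal -0.539 0.510 -0.670
outer loop
vertex 1.041 4.579 -0.6
vertex 0.208 3.932 -0.422
vertex 0.327 4.822 0.159
endloop
endfacet
facet normal 0.727 0.404 0.555
outer loop
vertex 1.041 4.579 -0.6
vertex 0.327 4.822 0.159
vertex 0.952 3.228 0.502
endloop
endfacet
facet normal -0.539 0.510 -0.670
outer loop
vertex 0.327 4.822 0.159
vertex 0.208 3.932 -0.422
vertex -0.506 4.175 0.337
endloop
endfacet
facet normal 0.035 0.223 0.974
outer loop
vertex 0.327 4.822 0.159
vertex -0.506 4.175 0.337
vertex 0.952 3.228 0.502
endloop
endfacet
facet normal -0.539 0.509 -0.671
outer loop
vertex -0.506 4.175 0.337
vertex 0.208 3.932 -0.422
vertex -0.625 3.284 -0.244
endloop
endfacet
facet normal -0.392 -0.465 0.794
outer loop
vertex -0.506 4.175 0.337
vertex -0.625 3.284 -0.244
vertex 0.952 3.228 0.502
endloop
endfacet
facet normal -0.540 0.510 -0.670
outer loop
vertex -0.625 3.284 -0.244
vertex 0.208 3.932 -0.422
vertex 0.088 3.041 -1.004
endloop
endfacet
facet normal -0.126 -0.973 0.193
outer loop
vertex -0.625 3.284 -0.244
vertex 0.088 3.041 -1.004
vertex 0.952 3.228 0.502
endloop
endfacet
facet normal -0.540 0.510 -0.670
outer loop
vertex 0.088 3.041 -1.004
vertex 0.208 3.932 -0.422
vertex 0.921 3.689 -1.182
endloop
endfacet
facet normal 0.567 -0.792 -0.227
outer loop
vertex 0.088 3.041 -1.004
vertex 0.921 3.689 -1.182
vertex 0.952 3.228 0.502
endloop
endfacet

endsolid


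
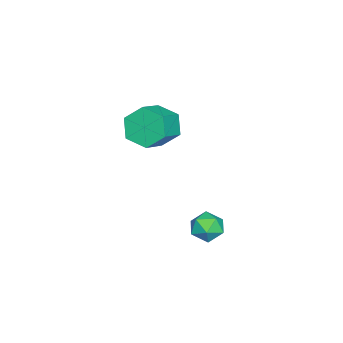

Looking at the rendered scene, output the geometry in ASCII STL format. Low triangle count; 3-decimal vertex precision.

solid 
facet normal -0.885 0.151 -0.439
outer loop
vertex -3.197 -0.028 0.185
vertex -3.703 -0.285 1.116
vertex -3.426 0.75 0.914
endloop
endfacet
facet normal 0.415 0.684 -0.600
outer loop
vertex -3.197 -0.028 0.185
vertex -3.426 0.75 0.914
vertex -1.851 -0.257 0.854
endloop
endfacet
facet normal 0.415 0.684 -0.600
outer loop
vertex -1.851 -0.257 0.854
vertex -3.426 0.75 0.914
vertex -2.081 0.52 1.582
endloop
endfacet
facet normal 0.885 -0.150 0.440
outer loop
vertex -1.851 -0.257 0.854
vertex -2.081 0.52 1.582
vertex -2.357 -0.515 1.784
endloop
endfacet
facet normal -0.885 0.151 -0.439
outer loop
vertex -3.426 0.75 0.914
vertex -3.703 -0.285 1.116
vertex -3.932 0.492 1.845
endloop
endfacet
facet normal 0.025 0.960 0.280
outer loop
vertex -3.426 0.75 0.914
vertex -3.932 0.492 1.845
vertex -2.081 0.52 1.582
endloop
endfacet
facet normal 0.025 0.960 0.279
outer loop
vertex -2.081 0.52 1.582
vertex -3.932 0.492 1.845
vertex -2.586 0.263 2.513
endloop
endfacet
facet normal 0.886 -0.151 0.439
outer loop
vertex -2.081 0.52 1.582
vertex -2.586 0.263 2.513
vertex -2.357 -0.515 1.784
endloop
endfacet
facet normal -0.885 0.152 -0.440
outer loop
vertex -3.932 0.492 1.845
vertex -3.703 -0.285 1.116
vertex -4.209 -0.543 2.046
endloop
endfacet
facet normal -0.389 0.275 0.879
outer loop
vertex -3.932 0.492 1.845
vertex -4.209 -0.543 2.046
vertex -2.586 0.263 2.513
endloop
endfacet
facet normal -0.390 0.276 0.879
outer loop
vertex -2.586 0.263 2.513
vertex -4.209 -0.543 2.046
vertex -2.863 -0.772 2.715
endloop
endfacet
facet normal 0.885 -0.151 0.439
outer loop
vertex -2.586 0.263 2.513
vertex -2.863 -0.772 2.715
vertex -2.357 -0.515 1.784
endloop
endfacet
facet normal -0.885 0.150 -0.440
outer loop
vertex -4.209 -0.543 2.046
vertex -3.703 -0.285 1.116
vertex -3.979 -1.32 1.318
endloop
endfacet
facet normal -0.415 -0.685 0.600
outer loop
vertex -4.209 -0.543 2.046
vertex -3.979 -1.32 1.318
vertex -2.863 -0.772 2.715
endloop
endfacet
facet normal -0.415 -0.684 0.600
outer loop
vertex -2.863 -0.772 2.715
vertex -3.979 -1.32 1.318
vertex -2.634 -1.55 1.986
endloop
endfacet
facet normal 0.885 -0.151 0.439
outer loop
vertex -2.863 -0.772 2.715
vertex -2.634 -1.55 1.986
vertex -2.357 -0.515 1.784
endloop
endfacet
facet normal -0.886 0.151 -0.439
outer loop
vertex -3.979 -1.32 1.318
vertex -3.703 -0.285 1.116
vertex -3.474 -1.063 0.387
endloop
endfacet
facet normal -0.026 -0.960 -0.279
outer loop
vertex -3.979 -1.32 1.318
vertex -3.474 -1.063 0.387
vertex -2.634 -1.55 1.986
endloop
endfacet
facet normal -0.025 -0.960 -0.279
outer loop
vertex -2.634 -1.55 1.986
vertex -3.474 -1.063 0.387
vertex -2.128 -1.292 1.055
endloop
endfacet
facet normal 0.885 -0.151 0.439
outer loop
vertex -2.634 -1.55 1.986
vertex -2.128 -1.292 1.055
vertex -2.357 -0.515 1.784
endloop
endfacet
facet normal -0.885 0.151 -0.439
outer loop
vertex -3.474 -1.063 0.387
vertex -3.703 -0.285 1.116
vertex -3.197 -0.028 0.185
endloop
endfacet
facet normal 0.389 -0.276 -0.879
outer loop
vertex -3.474 -1.063 0.387
vertex -3.197 -0.028 0.185
vertex -2.128 -1.292 1.055
endloop
endfacet
facet normal 0.390 -0.275 -0.879
outer loop
vertex -2.128 -1.292 1.055
vertex -3.197 -0.028 0.185
vertex -1.851 -0.257 0.854
endloop
endfacet
facet normal 0.885 -0.152 0.440
outer loop
vertex -2.128 -1.292 1.055
vertex -1.851 -0.257 0.854
vertex -2.357 -0.515 1.784
endloop
endfacet
facet normal -0.956 0.038 0.290
outer loop
vertex 1.549 4.279 -0.276
vertex 1.41 3.571 -0.643
vertex 1.645 3.586 0.131
endloop
endfacet
facet normal -0.536 0.371 0.758
outer loop
vertex 1.549 4.279 -0.276
vertex 1.645 3.586 0.131
vertex 2.183 4.185 0.218
endloop
endfacet
facet normal -0.190 0.891 0.413
outer loop
vertex 1.549 4.279 -0.276
vertex 2.183 4.185 0.218
vertex 2.281 4.54 -0.503
endloop
endfacet
facet normal -0.396 0.878 -0.269
outer loop
vertex 1.549 4.279 -0.276
vertex 2.281 4.54 -0.503
vertex 1.803 4.161 -1.036
endloop
endfacet
facet normal -0.871 0.350 -0.345
outer loop
vertex 1.549 4.279 -0.276
vertex 1.803 4.161 -1.036
vertex 1.41 3.571 -0.643
endloop
endfacet
facet normal -0.052 -0.098 0.994
outer loop
vertex 2.183 4.185 0.218
vertex 1.645 3.586 0.131
vertex 2.437 3.419 0.156
endloop
endfacet
facet normal -0.732 -0.639 0.235
outer loop
vertex 1.645 3.586 0.131
vertex 1.41 3.571 -0.643
vertex 1.959 3.04 -0.377
endloop
endfacet
facet normal -0.594 -0.133 -0.793
outer loop
vertex 1.41 3.571 -0.643
vertex 1.803 4.161 -1.036
vertex 2.057 3.395 -1.098
endloop
endfacet
facet normal 0.173 0.722 -0.669
outer loop
vertex 1.803 4.161 -1.036
vertex 2.281 4.54 -0.503
vertex 2.595 3.994 -1.011
endloop
endfacet
facet normal 0.508 0.743 0.435
outer loop
vertex 2.281 4.54 -0.503
vertex 2.183 4.185 0.218
vertex 2.83 4.009 -0.237
endloop
endfacet
facet normal 0.396 -0.878 0.269
outer loop
vertex 2.691 3.301 -0.604
vertex 2.437 3.419 0.156
vertex 1.959 3.04 -0.377
endloop
endfacet
facet normal 0.190 -0.891 -0.413
outer loop
vertex 2.691 3.301 -0.604
vertex 1.959 3.04 -0.377
vertex 2.057 3.395 -1.098
endloop
endfacet
facet normal 0.536 -0.371 -0.758
outer loop
vertex 2.691 3.301 -0.604
vertex 2.057 3.395 -1.098
vertex 2.595 3.994 -1.011
endloop
endfacet
facet normal 0.956 -0.038 -0.290
outer loop
vertex 2.691 3.301 -0.604
vertex 2.595 3.994 -1.011
vertex 2.83 4.009 -0.237
endloop
endfacet
facet normal 0.871 -0.350 0.345
outer loop
vertex 2.691 3.301 -0.604
vertex 2.83 4.009 -0.237
vertex 2.437 3.419 0.156
endloop
endfacet
facet normal -0.173 -0.722 0.669
outer loop
vertex 1.959 3.04 -0.377
vertex 2.437 3.419 0.156
vertex 1.645 3.586 0.131
endloop
endfacet
facet normal -0.508 -0.743 -0.435
outer loop
vertex 2.057 3.395 -1.098
vertex 1.959 3.04 -0.377
vertex 1.41 3.571 -0.643
endloop
endfacet
facet normal 0.052 0.098 -0.994
outer loop
vertex 2.595 3.994 -1.011
vertex 2.057 3.395 -1.098
vertex 1.803 4.161 -1.036
endloop
endfacet
facet normal 0.732 0.639 -0.235
outer loop
vertex 2.83 4.009 -0.237
vertex 2.595 3.994 -1.011
vertex 2.281 4.54 -0.503
endloop
endfacet
facet normal 0.594 0.133 0.793
outer loop
vertex 2.437 3.419 0.156
vertex 2.83 4.009 -0.237
vertex 2.183 4.185 0.218
endloop
endfacet

endsolid


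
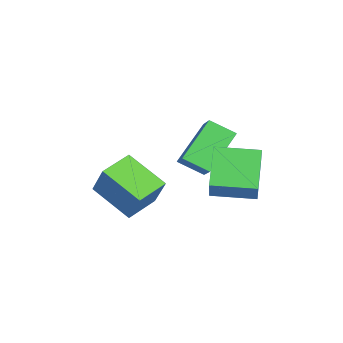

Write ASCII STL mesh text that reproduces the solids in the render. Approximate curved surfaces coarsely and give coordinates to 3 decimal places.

solid 
facet normal -0.817 0.142 0.559
outer loop
vertex 2.306 0.935 4.832
vertex 2.543 2.577 4.762
vertex 1.607 0.992 3.796
endloop
endfacet
facet normal -0.143 -0.989 0.042
outer loop
vertex 3.037 0.743 2.818
vertex 2.306 0.935 4.832
vertex 1.607 0.992 3.796
endloop
endfacet
facet normal -0.817 0.142 0.558
outer loop
vertex 1.607 0.992 3.796
vertex 2.543 2.577 4.762
vertex 1.845 2.633 3.726
endloop
endfacet
facet normal -0.558 0.046 -0.828
outer loop
vertex 1.845 2.633 3.726
vertex 3.037 0.743 2.818
vertex 1.607 0.992 3.796
endloop
endfacet
facet normal 0.559 -0.045 0.828
outer loop
vertex 2.306 0.935 4.832
vertex 3.973 2.328 3.784
vertex 2.543 2.577 4.762
endloop
endfacet
facet normal -0.142 -0.989 0.043
outer loop
vertex 3.735 0.687 3.854
vertex 2.306 0.935 4.832
vertex 3.037 0.743 2.818
endloop
endfacet
facet normal 0.559 -0.046 0.828
outer loop
vertex 3.735 0.687 3.854
vertex 3.973 2.328 3.784
vertex 2.306 0.935 4.832
endloop
endfacet
facet normal 0.143 0.989 -0.043
outer loop
vertex 2.543 2.577 4.762
vertex 3.973 2.328 3.784
vertex 1.845 2.633 3.726
endloop
endfacet
facet normal -0.559 0.045 -0.828
outer loop
vertex 3.274 2.385 2.748
vertex 3.037 0.743 2.818
vertex 1.845 2.633 3.726
endloop
endfacet
facet normal 0.143 0.989 -0.042
outer loop
vertex 1.845 2.633 3.726
vertex 3.973 2.328 3.784
vertex 3.274 2.385 2.748
endloop
endfacet
facet normal 0.817 -0.142 -0.558
outer loop
vertex 3.274 2.385 2.748
vertex 3.735 0.687 3.854
vertex 3.037 0.743 2.818
endloop
endfacet
facet normal 0.817 -0.142 -0.559
outer loop
vertex 3.973 2.328 3.784
vertex 3.735 0.687 3.854
vertex 3.274 2.385 2.748
endloop
endfacet
facet normal -0.713 0.692 0.112
outer loop
vertex 1.325 -1.958 3.839
vertex 2.4 -0.721 3.046
vertex 0.77 -2.318 2.526
endloop
endfacet
facet normal -0.591 -0.679 0.436
outer loop
vertex 1.74 -3.259 2.374
vertex 1.325 -1.958 3.839
vertex 0.77 -2.318 2.526
endloop
endfacet
facet normal -0.713 0.692 0.112
outer loop
vertex 0.77 -2.318 2.526
vertex 2.4 -0.721 3.046
vertex 1.845 -1.081 1.733
endloop
endfacet
facet normal -0.377 -0.245 -0.893
outer loop
vertex 1.845 -1.081 1.733
vertex 1.74 -3.259 2.374
vertex 0.77 -2.318 2.526
endloop
endfacet
facet normal 0.377 0.245 0.893
outer loop
vertex 1.325 -1.958 3.839
vertex 3.37 -1.662 2.894
vertex 2.4 -0.721 3.046
endloop
endfacet
facet normal -0.591 -0.679 0.436
outer loop
vertex 2.295 -2.899 3.687
vertex 1.325 -1.958 3.839
vertex 1.74 -3.259 2.374
endloop
endfacet
facet normal 0.377 0.245 0.893
outer loop
vertex 2.295 -2.899 3.687
vertex 3.37 -1.662 2.894
vertex 1.325 -1.958 3.839
endloop
endfacet
facet normal 0.591 0.679 -0.436
outer loop
vertex 2.4 -0.721 3.046
vertex 3.37 -1.662 2.894
vertex 1.845 -1.081 1.733
endloop
endfacet
facet normal -0.377 -0.245 -0.893
outer loop
vertex 2.815 -2.022 1.581
vertex 1.74 -3.259 2.374
vertex 1.845 -1.081 1.733
endloop
endfacet
facet normal 0.591 0.679 -0.436
outer loop
vertex 1.845 -1.081 1.733
vertex 3.37 -1.662 2.894
vertex 2.815 -2.022 1.581
endloop
endfacet
facet normal 0.713 -0.692 -0.112
outer loop
vertex 2.815 -2.022 1.581
vertex 2.295 -2.899 3.687
vertex 1.74 -3.259 2.374
endloop
endfacet
facet normal 0.713 -0.692 -0.112
outer loop
vertex 3.37 -1.662 2.894
vertex 2.295 -2.899 3.687
vertex 2.815 -2.022 1.581
endloop
endfacet
facet normal -0.750 -0.101 -0.653
outer loop
vertex 0.049 -0.214 2.515
vertex -1.123 0.815 3.701
vertex 0.37 0.749 1.997
endloop
endfacet
facet normal 0.598 -0.525 -0.606
outer loop
vertex 1.383 0.885 2.879
vertex 0.049 -0.214 2.515
vertex 0.37 0.749 1.997
endloop
endfacet
facet normal -0.750 -0.101 -0.653
outer loop
vertex 0.37 0.749 1.997
vertex -1.123 0.815 3.701
vertex -0.802 1.778 3.183
endloop
endfacet
facet normal 0.282 0.845 -0.454
outer loop
vertex -0.802 1.778 3.183
vertex 1.383 0.885 2.879
vertex 0.37 0.749 1.997
endloop
endfacet
facet normal -0.282 -0.845 0.454
outer loop
vertex 0.049 -0.214 2.515
vertex -0.11 0.951 4.583
vertex -1.123 0.815 3.701
endloop
endfacet
facet normal 0.598 -0.525 -0.606
outer loop
vertex 1.062 -0.078 3.397
vertex 0.049 -0.214 2.515
vertex 1.383 0.885 2.879
endloop
endfacet
facet normal -0.282 -0.845 0.454
outer loop
vertex 1.062 -0.078 3.397
vertex -0.11 0.951 4.583
vertex 0.049 -0.214 2.515
endloop
endfacet
facet normal -0.598 0.525 0.606
outer loop
vertex -1.123 0.815 3.701
vertex -0.11 0.951 4.583
vertex -0.802 1.778 3.183
endloop
endfacet
facet normal 0.282 0.845 -0.454
outer loop
vertex 0.211 1.914 4.065
vertex 1.383 0.885 2.879
vertex -0.802 1.778 3.183
endloop
endfacet
facet normal -0.598 0.525 0.606
outer loop
vertex -0.802 1.778 3.183
vertex -0.11 0.951 4.583
vertex 0.211 1.914 4.065
endloop
endfacet
facet normal 0.750 0.101 0.653
outer loop
vertex 0.211 1.914 4.065
vertex 1.062 -0.078 3.397
vertex 1.383 0.885 2.879
endloop
endfacet
facet normal 0.750 0.101 0.653
outer loop
vertex -0.11 0.951 4.583
vertex 1.062 -0.078 3.397
vertex 0.211 1.914 4.065
endloop
endfacet

endsolid


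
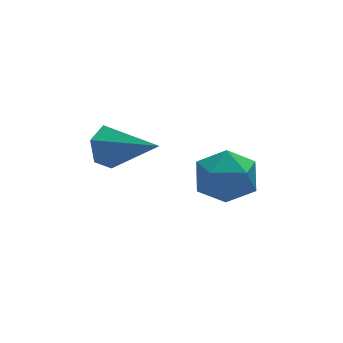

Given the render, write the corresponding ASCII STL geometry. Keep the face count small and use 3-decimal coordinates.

solid 
facet normal -0.535 0.170 0.827
outer loop
vertex 1.142 2.08 0.202
vertex 1.157 0.888 0.457
vertex 2.041 1.613 0.88
endloop
endfacet
facet normal -0.124 0.732 0.669
outer loop
vertex 1.142 2.08 0.202
vertex 2.041 1.613 0.88
vertex 2.293 2.441 0.021
endloop
endfacet
facet normal -0.297 0.955 0.014
outer loop
vertex 1.142 2.08 0.202
vertex 2.293 2.441 0.021
vertex 1.563 2.228 -0.933
endloop
endfacet
facet normal -0.815 0.531 -0.233
outer loop
vertex 1.142 2.08 0.202
vertex 1.563 2.228 -0.933
vertex 0.861 1.268 -0.664
endloop
endfacet
facet normal -0.962 0.046 0.269
outer loop
vertex 1.142 2.08 0.202
vertex 0.861 1.268 -0.664
vertex 1.157 0.888 0.457
endloop
endfacet
facet normal 0.554 0.512 0.656
outer loop
vertex 2.293 2.441 0.021
vertex 2.041 1.613 0.88
vertex 3.019 1.472 0.164
endloop
endfacet
facet normal -0.110 -0.397 0.911
outer loop
vertex 2.041 1.613 0.88
vertex 1.157 0.888 0.457
vertex 2.317 0.512 0.433
endloop
endfacet
facet normal -0.801 -0.599 0.008
outer loop
vertex 1.157 0.888 0.457
vertex 0.861 1.268 -0.664
vertex 1.587 0.299 -0.521
endloop
endfacet
facet normal -0.563 0.186 -0.805
outer loop
vertex 0.861 1.268 -0.664
vertex 1.563 2.228 -0.933
vertex 1.839 1.127 -1.38
endloop
endfacet
facet normal 0.274 0.872 -0.405
outer loop
vertex 1.563 2.228 -0.933
vertex 2.293 2.441 0.021
vertex 2.723 1.852 -0.957
endloop
endfacet
facet normal 0.815 -0.531 0.233
outer loop
vertex 2.738 0.66 -0.702
vertex 3.019 1.472 0.164
vertex 2.317 0.512 0.433
endloop
endfacet
facet normal 0.297 -0.955 -0.014
outer loop
vertex 2.738 0.66 -0.702
vertex 2.317 0.512 0.433
vertex 1.587 0.299 -0.521
endloop
endfacet
facet normal 0.124 -0.732 -0.669
outer loop
vertex 2.738 0.66 -0.702
vertex 1.587 0.299 -0.521
vertex 1.839 1.127 -1.38
endloop
endfacet
facet normal 0.535 -0.170 -0.827
outer loop
vertex 2.738 0.66 -0.702
vertex 1.839 1.127 -1.38
vertex 2.723 1.852 -0.957
endloop
endfacet
facet normal 0.962 -0.046 -0.269
outer loop
vertex 2.738 0.66 -0.702
vertex 2.723 1.852 -0.957
vertex 3.019 1.472 0.164
endloop
endfacet
facet normal 0.563 -0.186 0.805
outer loop
vertex 2.317 0.512 0.433
vertex 3.019 1.472 0.164
vertex 2.041 1.613 0.88
endloop
endfacet
facet normal -0.274 -0.872 0.405
outer loop
vertex 1.587 0.299 -0.521
vertex 2.317 0.512 0.433
vertex 1.157 0.888 0.457
endloop
endfacet
facet normal -0.554 -0.512 -0.656
outer loop
vertex 1.839 1.127 -1.38
vertex 1.587 0.299 -0.521
vertex 0.861 1.268 -0.664
endloop
endfacet
facet normal 0.110 0.397 -0.911
outer loop
vertex 2.723 1.852 -0.957
vertex 1.839 1.127 -1.38
vertex 1.563 2.228 -0.933
endloop
endfacet
facet normal 0.801 0.599 -0.008
outer loop
vertex 3.019 1.472 0.164
vertex 2.723 1.852 -0.957
vertex 2.293 2.441 0.021
endloop
endfacet
facet normal -0.563 0.736 -0.376
outer loop
vertex -1.252 2.517 0.932
vertex -1.887 2.336 1.529
vertex -1.248 2.924 1.723
endloop
endfacet
facet normal 0.966 0.227 -0.122
outer loop
vertex -1.252 2.517 0.932
vertex -1.248 2.924 1.723
vertex -0.653 0.724 2.351
endloop
endfacet
facet normal -0.563 0.736 -0.375
outer loop
vertex -1.248 2.924 1.723
vertex -1.887 2.336 1.529
vertex -1.882 2.743 2.32
endloop
endfacet
facet normal 0.581 0.365 0.728
outer loop
vertex -1.248 2.924 1.723
vertex -1.882 2.743 2.32
vertex -0.653 0.724 2.351
endloop
endfacet
facet normal -0.563 0.736 -0.375
outer loop
vertex -1.882 2.743 2.32
vertex -1.887 2.336 1.529
vertex -2.521 2.155 2.126
endloop
endfacet
facet normal -0.198 -0.106 0.974
outer loop
vertex -1.882 2.743 2.32
vertex -2.521 2.155 2.126
vertex -0.653 0.724 2.351
endloop
endfacet
facet normal -0.563 0.736 -0.375
outer loop
vertex -2.521 2.155 2.126
vertex -1.887 2.336 1.529
vertex -2.526 1.748 1.334
endloop
endfacet
facet normal -0.592 -0.715 0.371
outer loop
vertex -2.521 2.155 2.126
vertex -2.526 1.748 1.334
vertex -0.653 0.724 2.351
endloop
endfacet
facet normal -0.563 0.736 -0.376
outer loop
vertex -2.526 1.748 1.334
vertex -1.887 2.336 1.529
vertex -1.891 1.929 0.737
endloop
endfacet
facet normal -0.207 -0.853 -0.479
outer loop
vertex -2.526 1.748 1.334
vertex -1.891 1.929 0.737
vertex -0.653 0.724 2.351
endloop
endfacet
facet normal -0.563 0.736 -0.376
outer loop
vertex -1.891 1.929 0.737
vertex -1.887 2.336 1.529
vertex -1.252 2.517 0.932
endloop
endfacet
facet normal 0.573 -0.382 -0.725
outer loop
vertex -1.891 1.929 0.737
vertex -1.252 2.517 0.932
vertex -0.653 0.724 2.351
endloop
endfacet

endsolid


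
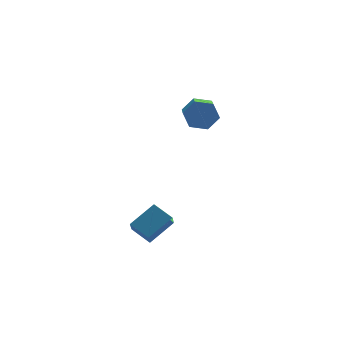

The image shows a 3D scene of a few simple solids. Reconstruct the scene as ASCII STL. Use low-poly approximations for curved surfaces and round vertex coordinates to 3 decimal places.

solid 
facet normal -0.617 0.640 0.459
outer loop
vertex -2.656 -2.99 -2.427
vertex -2.4 -1.998 -3.467
vertex -4.13 -3.679 -3.447
endloop
endfacet
facet normal -0.176 -0.679 0.713
outer loop
vertex -3.26 -4.582 -4.093
vertex -2.656 -2.99 -2.427
vertex -4.13 -3.679 -3.447
endloop
endfacet
facet normal -0.617 0.640 0.458
outer loop
vertex -4.13 -3.679 -3.447
vertex -2.4 -1.998 -3.467
vertex -3.873 -2.687 -4.487
endloop
endfacet
facet normal -0.767 -0.359 -0.532
outer loop
vertex -3.873 -2.687 -4.487
vertex -3.26 -4.582 -4.093
vertex -4.13 -3.679 -3.447
endloop
endfacet
facet normal 0.767 0.359 0.531
outer loop
vertex -2.656 -2.99 -2.427
vertex -1.53 -2.901 -4.113
vertex -2.4 -1.998 -3.467
endloop
endfacet
facet normal -0.176 -0.679 0.713
outer loop
vertex -1.787 -3.893 -3.073
vertex -2.656 -2.99 -2.427
vertex -3.26 -4.582 -4.093
endloop
endfacet
facet normal 0.768 0.358 0.532
outer loop
vertex -1.787 -3.893 -3.073
vertex -1.53 -2.901 -4.113
vertex -2.656 -2.99 -2.427
endloop
endfacet
facet normal 0.176 0.679 -0.713
outer loop
vertex -2.4 -1.998 -3.467
vertex -1.53 -2.901 -4.113
vertex -3.873 -2.687 -4.487
endloop
endfacet
facet normal -0.768 -0.359 -0.531
outer loop
vertex -3.004 -3.59 -5.133
vertex -3.26 -4.582 -4.093
vertex -3.873 -2.687 -4.487
endloop
endfacet
facet normal 0.176 0.679 -0.713
outer loop
vertex -3.873 -2.687 -4.487
vertex -1.53 -2.901 -4.113
vertex -3.004 -3.59 -5.133
endloop
endfacet
facet normal 0.617 -0.640 -0.458
outer loop
vertex -3.004 -3.59 -5.133
vertex -1.787 -3.893 -3.073
vertex -3.26 -4.582 -4.093
endloop
endfacet
facet normal 0.616 -0.640 -0.458
outer loop
vertex -1.53 -2.901 -4.113
vertex -1.787 -3.893 -3.073
vertex -3.004 -3.59 -5.133
endloop
endfacet
facet normal 0.158 0.923 -0.350
outer loop
vertex 2.239 4.728 1.409
vertex 1.497 4.559 0.629
vertex 1.192 4.975 1.589
endloop
endfacet
facet normal 0.232 0.310 0.922
outer loop
vertex 2.239 4.728 1.409
vertex 1.192 4.975 1.589
vertex 1.905 2.771 2.152
endloop
endfacet
facet normal 0.232 0.311 0.922
outer loop
vertex 1.905 2.771 2.152
vertex 1.192 4.975 1.589
vertex 0.859 3.018 2.332
endloop
endfacet
facet normal -0.158 -0.923 0.351
outer loop
vertex 1.905 2.771 2.152
vertex 0.859 3.018 2.332
vertex 1.163 2.601 1.371
endloop
endfacet
facet normal 0.157 0.923 -0.350
outer loop
vertex 1.192 4.975 1.589
vertex 1.497 4.559 0.629
vertex 0.45 4.805 0.808
endloop
endfacet
facet normal -0.716 0.351 0.604
outer loop
vertex 1.192 4.975 1.589
vertex 0.45 4.805 0.808
vertex 0.859 3.018 2.332
endloop
endfacet
facet normal -0.716 0.351 0.604
outer loop
vertex 0.859 3.018 2.332
vertex 0.45 4.805 0.808
vertex 0.117 2.848 1.551
endloop
endfacet
facet normal -0.158 -0.923 0.351
outer loop
vertex 0.859 3.018 2.332
vertex 0.117 2.848 1.551
vertex 1.163 2.601 1.371
endloop
endfacet
facet normal 0.157 0.923 -0.350
outer loop
vertex 0.45 4.805 0.808
vertex 1.497 4.559 0.629
vertex 0.755 4.389 -0.152
endloop
endfacet
facet normal -0.947 0.040 -0.318
outer loop
vertex 0.45 4.805 0.808
vertex 0.755 4.389 -0.152
vertex 0.117 2.848 1.551
endloop
endfacet
facet normal -0.947 0.041 -0.318
outer loop
vertex 0.117 2.848 1.551
vertex 0.755 4.389 -0.152
vertex 0.421 2.432 0.591
endloop
endfacet
facet normal -0.158 -0.923 0.350
outer loop
vertex 0.117 2.848 1.551
vertex 0.421 2.432 0.591
vertex 1.163 2.601 1.371
endloop
endfacet
facet normal 0.158 0.923 -0.351
outer loop
vertex 0.755 4.389 -0.152
vertex 1.497 4.559 0.629
vertex 1.801 4.142 -0.332
endloop
endfacet
facet normal -0.232 -0.310 -0.922
outer loop
vertex 0.755 4.389 -0.152
vertex 1.801 4.142 -0.332
vertex 0.421 2.432 0.591
endloop
endfacet
facet normal -0.232 -0.311 -0.922
outer loop
vertex 0.421 2.432 0.591
vertex 1.801 4.142 -0.332
vertex 1.468 2.185 0.411
endloop
endfacet
facet normal -0.158 -0.923 0.350
outer loop
vertex 0.421 2.432 0.591
vertex 1.468 2.185 0.411
vertex 1.163 2.601 1.371
endloop
endfacet
facet normal 0.158 0.923 -0.351
outer loop
vertex 1.801 4.142 -0.332
vertex 1.497 4.559 0.629
vertex 2.543 4.312 0.449
endloop
endfacet
facet normal 0.716 -0.351 -0.604
outer loop
vertex 1.801 4.142 -0.332
vertex 2.543 4.312 0.449
vertex 1.468 2.185 0.411
endloop
endfacet
facet normal 0.716 -0.351 -0.604
outer loop
vertex 1.468 2.185 0.411
vertex 2.543 4.312 0.449
vertex 2.21 2.355 1.192
endloop
endfacet
facet normal -0.157 -0.923 0.350
outer loop
vertex 1.468 2.185 0.411
vertex 2.21 2.355 1.192
vertex 1.163 2.601 1.371
endloop
endfacet
facet normal 0.158 0.923 -0.350
outer loop
vertex 2.543 4.312 0.449
vertex 1.497 4.559 0.629
vertex 2.239 4.728 1.409
endloop
endfacet
facet normal 0.947 -0.041 0.318
outer loop
vertex 2.543 4.312 0.449
vertex 2.239 4.728 1.409
vertex 2.21 2.355 1.192
endloop
endfacet
facet normal 0.947 -0.041 0.319
outer loop
vertex 2.21 2.355 1.192
vertex 2.239 4.728 1.409
vertex 1.905 2.771 2.152
endloop
endfacet
facet normal -0.157 -0.923 0.350
outer loop
vertex 2.21 2.355 1.192
vertex 1.905 2.771 2.152
vertex 1.163 2.601 1.371
endloop
endfacet

endsolid


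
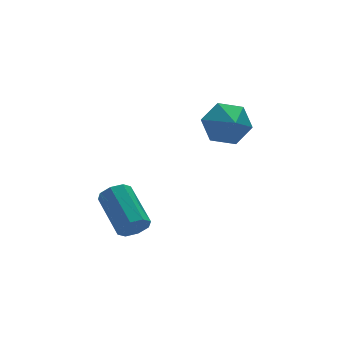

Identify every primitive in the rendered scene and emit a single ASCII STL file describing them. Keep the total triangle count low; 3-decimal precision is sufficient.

solid 
facet normal -0.050 -0.892 -0.448
outer loop
vertex -0.554 -1.067 -3.524
vertex -0.848 -1.324 -2.98
vertex -1.066 -1.03 -3.541
endloop
endfacet
facet normal 0.062 0.446 -0.893
outer loop
vertex -0.554 -1.067 -3.524
vertex -1.066 -1.03 -3.541
vertex -0.457 0.682 -2.644
endloop
endfacet
facet normal 0.064 0.445 -0.893
outer loop
vertex -0.457 0.682 -2.644
vertex -1.066 -1.03 -3.541
vertex -0.969 0.719 -2.662
endloop
endfacet
facet normal 0.049 0.892 0.449
outer loop
vertex -0.457 0.682 -2.644
vertex -0.969 0.719 -2.662
vertex -0.752 0.424 -2.1
endloop
endfacet
facet normal -0.049 -0.892 -0.449
outer loop
vertex -1.066 -1.03 -3.541
vertex -0.848 -1.324 -2.98
vertex -1.45 -1.166 -3.229
endloop
endfacet
facet normal -0.661 0.366 -0.655
outer loop
vertex -1.066 -1.03 -3.541
vertex -1.45 -1.166 -3.229
vertex -0.969 0.719 -2.662
endloop
endfacet
facet normal -0.661 0.366 -0.655
outer loop
vertex -0.969 0.719 -2.662
vertex -1.45 -1.166 -3.229
vertex -1.353 0.583 -2.35
endloop
endfacet
facet normal 0.049 0.892 0.449
outer loop
vertex -0.969 0.719 -2.662
vertex -1.353 0.583 -2.35
vertex -0.752 0.424 -2.1
endloop
endfacet
facet normal -0.049 -0.892 -0.449
outer loop
vertex -1.45 -1.166 -3.229
vertex -0.848 -1.324 -2.98
vertex -1.481 -1.394 -2.772
endloop
endfacet
facet normal -0.997 0.071 -0.032
outer loop
vertex -1.45 -1.166 -3.229
vertex -1.481 -1.394 -2.772
vertex -1.353 0.583 -2.35
endloop
endfacet
facet normal -0.997 0.072 -0.034
outer loop
vertex -1.353 0.583 -2.35
vertex -1.481 -1.394 -2.772
vertex -1.385 0.355 -1.892
endloop
endfacet
facet normal 0.050 0.893 0.448
outer loop
vertex -1.353 0.583 -2.35
vertex -1.385 0.355 -1.892
vertex -0.752 0.424 -2.1
endloop
endfacet
facet normal -0.049 -0.892 -0.450
outer loop
vertex -1.481 -1.394 -2.772
vertex -0.848 -1.324 -2.98
vertex -1.143 -1.582 -2.436
endloop
endfacet
facet normal -0.750 -0.264 0.607
outer loop
vertex -1.481 -1.394 -2.772
vertex -1.143 -1.582 -2.436
vertex -1.385 0.355 -1.892
endloop
endfacet
facet normal -0.749 -0.264 0.608
outer loop
vertex -1.385 0.355 -1.892
vertex -1.143 -1.582 -2.436
vertex -1.046 0.167 -1.556
endloop
endfacet
facet normal 0.050 0.892 0.449
outer loop
vertex -1.385 0.355 -1.892
vertex -1.046 0.167 -1.556
vertex -0.752 0.424 -2.1
endloop
endfacet
facet normal -0.049 -0.892 -0.449
outer loop
vertex -1.143 -1.582 -2.436
vertex -0.848 -1.324 -2.98
vertex -0.631 -1.619 -2.418
endloop
endfacet
facet normal -0.064 -0.446 0.893
outer loop
vertex -1.143 -1.582 -2.436
vertex -0.631 -1.619 -2.418
vertex -1.046 0.167 -1.556
endloop
endfacet
facet normal -0.062 -0.445 0.893
outer loop
vertex -1.046 0.167 -1.556
vertex -0.631 -1.619 -2.418
vertex -0.534 0.13 -1.539
endloop
endfacet
facet normal 0.050 0.892 0.448
outer loop
vertex -1.046 0.167 -1.556
vertex -0.534 0.13 -1.539
vertex -0.752 0.424 -2.1
endloop
endfacet
facet normal -0.049 -0.892 -0.449
outer loop
vertex -0.631 -1.619 -2.418
vertex -0.848 -1.324 -2.98
vertex -0.247 -1.483 -2.73
endloop
endfacet
facet normal 0.661 -0.366 0.655
outer loop
vertex -0.631 -1.619 -2.418
vertex -0.247 -1.483 -2.73
vertex -0.534 0.13 -1.539
endloop
endfacet
facet normal 0.661 -0.366 0.655
outer loop
vertex -0.534 0.13 -1.539
vertex -0.247 -1.483 -2.73
vertex -0.15 0.266 -1.851
endloop
endfacet
facet normal 0.049 0.892 0.449
outer loop
vertex -0.534 0.13 -1.539
vertex -0.15 0.266 -1.851
vertex -0.752 0.424 -2.1
endloop
endfacet
facet normal -0.050 -0.893 -0.448
outer loop
vertex -0.247 -1.483 -2.73
vertex -0.848 -1.324 -2.98
vertex -0.215 -1.255 -3.188
endloop
endfacet
facet normal 0.997 -0.072 0.034
outer loop
vertex -0.247 -1.483 -2.73
vertex -0.215 -1.255 -3.188
vertex -0.15 0.266 -1.851
endloop
endfacet
facet normal 0.997 -0.071 0.032
outer loop
vertex -0.15 0.266 -1.851
vertex -0.215 -1.255 -3.188
vertex -0.119 0.494 -2.308
endloop
endfacet
facet normal 0.049 0.892 0.449
outer loop
vertex -0.15 0.266 -1.851
vertex -0.119 0.494 -2.308
vertex -0.752 0.424 -2.1
endloop
endfacet
facet normal -0.050 -0.892 -0.449
outer loop
vertex -0.215 -1.255 -3.188
vertex -0.848 -1.324 -2.98
vertex -0.554 -1.067 -3.524
endloop
endfacet
facet normal 0.749 0.265 -0.608
outer loop
vertex -0.215 -1.255 -3.188
vertex -0.554 -1.067 -3.524
vertex -0.119 0.494 -2.308
endloop
endfacet
facet normal 0.750 0.264 -0.607
outer loop
vertex -0.119 0.494 -2.308
vertex -0.554 -1.067 -3.524
vertex -0.457 0.682 -2.644
endloop
endfacet
facet normal 0.049 0.892 0.450
outer loop
vertex -0.119 0.494 -2.308
vertex -0.457 0.682 -2.644
vertex -0.752 0.424 -2.1
endloop
endfacet
facet normal 0.171 0.846 -0.504
outer loop
vertex 3.63 -2.109 1.476
vertex 2.745 -1.765 1.753
vertex 3.541 -1.591 2.315
endloop
endfacet
facet normal 0.668 -0.600 0.441
outer loop
vertex 3.63 -2.109 1.476
vertex 3.541 -1.591 2.315
vertex 2.555 -2.695 2.307
endloop
endfacet
facet normal 0.171 0.846 -0.504
outer loop
vertex 3.541 -1.591 2.315
vertex 2.745 -1.765 1.753
vertex 2.655 -1.247 2.592
endloop
endfacet
facet normal 0.220 -0.203 0.954
outer loop
vertex 3.541 -1.591 2.315
vertex 2.655 -1.247 2.592
vertex 2.555 -2.695 2.307
endloop
endfacet
facet normal 0.173 0.846 -0.504
outer loop
vertex 2.655 -1.247 2.592
vertex 2.745 -1.765 1.753
vertex 1.859 -1.42 2.029
endloop
endfacet
facet normal -0.555 -0.124 0.823
outer loop
vertex 2.655 -1.247 2.592
vertex 1.859 -1.42 2.029
vertex 2.555 -2.695 2.307
endloop
endfacet
facet normal 0.172 0.846 -0.504
outer loop
vertex 1.859 -1.42 2.029
vertex 2.745 -1.765 1.753
vertex 1.948 -1.938 1.19
endloop
endfacet
facet normal -0.879 -0.441 0.179
outer loop
vertex 1.859 -1.42 2.029
vertex 1.948 -1.938 1.19
vertex 2.555 -2.695 2.307
endloop
endfacet
facet normal 0.172 0.846 -0.504
outer loop
vertex 1.948 -1.938 1.19
vertex 2.745 -1.765 1.753
vertex 2.834 -2.283 0.914
endloop
endfacet
facet normal -0.431 -0.838 -0.334
outer loop
vertex 1.948 -1.938 1.19
vertex 2.834 -2.283 0.914
vertex 2.555 -2.695 2.307
endloop
endfacet
facet normal 0.171 0.846 -0.504
outer loop
vertex 2.834 -2.283 0.914
vertex 2.745 -1.765 1.753
vertex 3.63 -2.109 1.476
endloop
endfacet
facet normal 0.343 -0.917 -0.202
outer loop
vertex 2.834 -2.283 0.914
vertex 3.63 -2.109 1.476
vertex 2.555 -2.695 2.307
endloop
endfacet

endsolid
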